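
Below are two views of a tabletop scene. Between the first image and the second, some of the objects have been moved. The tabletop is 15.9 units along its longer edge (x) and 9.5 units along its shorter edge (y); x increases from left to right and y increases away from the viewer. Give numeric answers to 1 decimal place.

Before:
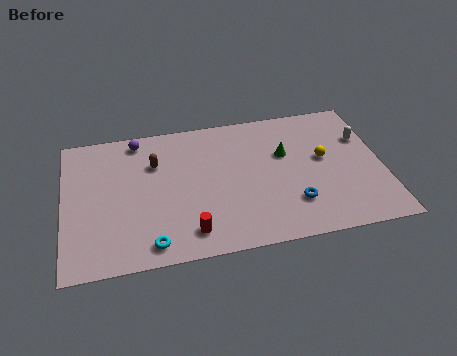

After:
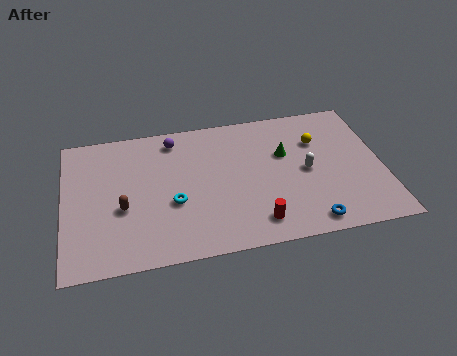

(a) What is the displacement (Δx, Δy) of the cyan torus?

(1.2, 2.5)

The cyan torus started near (4.2, 1.2) and ended near (5.4, 3.7).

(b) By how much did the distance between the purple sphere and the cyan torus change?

-2.8

Before: roughly 7.2 units apart; after: 4.4. That's 2.8 units closer together.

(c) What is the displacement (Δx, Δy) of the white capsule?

(-3.0, -1.8)

From the two frames, the white capsule sits at roughly (15.1, 6.4) before and (12.1, 4.6) after.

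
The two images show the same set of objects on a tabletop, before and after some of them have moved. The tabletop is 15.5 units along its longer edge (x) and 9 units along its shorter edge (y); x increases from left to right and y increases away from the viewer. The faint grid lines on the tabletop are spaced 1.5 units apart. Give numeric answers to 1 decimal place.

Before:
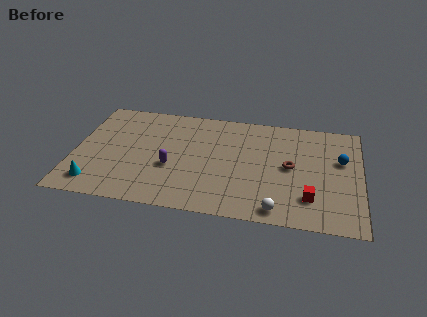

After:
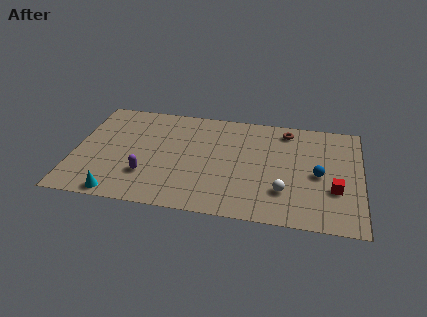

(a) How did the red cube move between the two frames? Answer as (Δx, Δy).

(1.3, 0.9)

The red cube started near (12.8, 2.2) and ended near (14.1, 3.1).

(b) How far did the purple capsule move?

1.6

From (5.3, 3.5) to (4.0, 2.6), the purple capsule covered √(1.3² + 0.9²) ≈ 1.6 units.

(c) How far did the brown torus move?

3.1

From (11.7, 4.6) to (11.4, 7.7), the brown torus covered √(0.3² + 3.1²) ≈ 3.1 units.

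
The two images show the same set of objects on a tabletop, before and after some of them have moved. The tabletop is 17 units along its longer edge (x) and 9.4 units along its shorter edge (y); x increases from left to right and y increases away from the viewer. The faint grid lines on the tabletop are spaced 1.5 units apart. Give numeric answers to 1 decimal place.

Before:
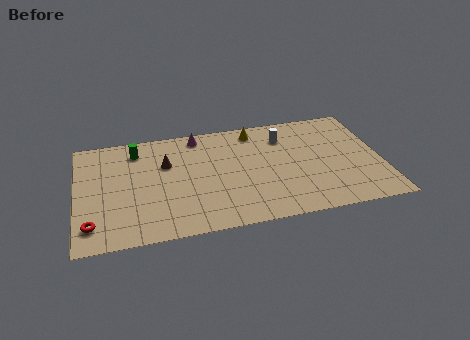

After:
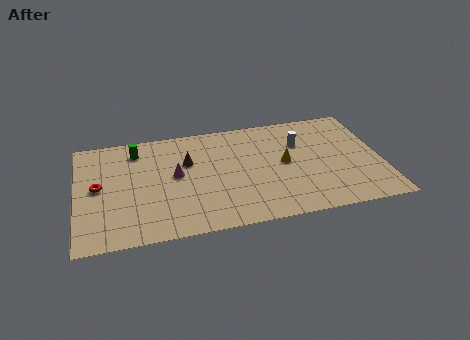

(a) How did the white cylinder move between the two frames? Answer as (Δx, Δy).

(0.9, -0.7)

The white cylinder started near (11.7, 7.2) and ended near (12.6, 6.5).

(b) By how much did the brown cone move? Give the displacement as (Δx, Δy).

(1.2, -0.1)

The brown cone started near (5.0, 6.2) and ended near (6.2, 6.1).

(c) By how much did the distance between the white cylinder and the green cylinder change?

+1.0

They were about 8.3 units apart before and 9.3 after — 1.0 units further apart.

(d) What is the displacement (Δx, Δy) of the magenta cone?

(-1.4, -3.2)

From the two frames, the magenta cone sits at roughly (6.9, 8.3) before and (5.5, 5.1) after.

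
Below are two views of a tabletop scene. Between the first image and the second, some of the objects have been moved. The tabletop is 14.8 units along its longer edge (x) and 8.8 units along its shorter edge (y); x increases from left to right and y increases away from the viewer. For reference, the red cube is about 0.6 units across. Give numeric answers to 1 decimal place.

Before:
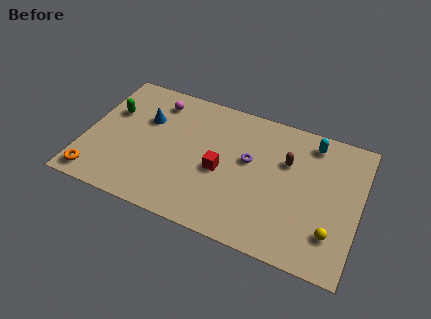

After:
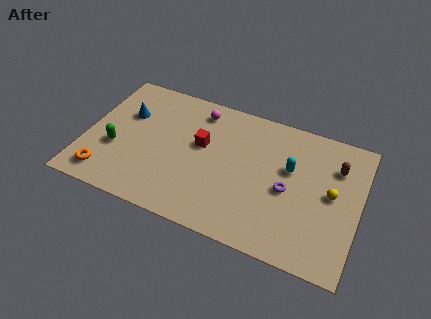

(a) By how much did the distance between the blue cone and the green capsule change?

+0.6

They were about 1.9 units apart before and 2.5 after — 0.6 units further apart.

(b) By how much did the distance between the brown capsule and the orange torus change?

+2.0

The distance was about 11.0 in the first image and 13.0 in the second, so they moved 2.0 units further apart.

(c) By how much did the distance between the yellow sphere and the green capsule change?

-1.1

Before: roughly 12.8 units apart; after: 11.7. That's 1.1 units closer together.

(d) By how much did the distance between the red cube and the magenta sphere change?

-2.9

The distance was about 5.1 in the first image and 2.2 in the second, so they moved 2.9 units closer together.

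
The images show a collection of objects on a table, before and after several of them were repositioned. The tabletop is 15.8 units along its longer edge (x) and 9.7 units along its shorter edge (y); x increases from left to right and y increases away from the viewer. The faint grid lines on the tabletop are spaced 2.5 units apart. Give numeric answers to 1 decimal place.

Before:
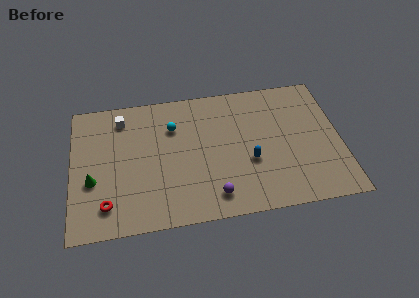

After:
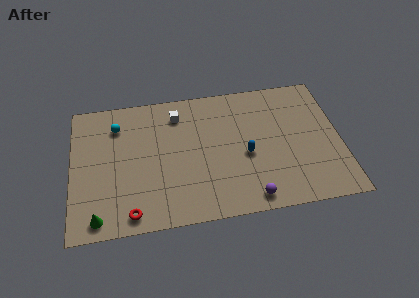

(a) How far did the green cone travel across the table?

2.6

The green cone was near (1.2, 3.7) before and (1.5, 1.1) after, so it travelled √(0.3² + 2.6²) ≈ 2.6 units.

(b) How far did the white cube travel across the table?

3.3

The white cube was near (3.0, 8.0) before and (6.3, 7.8) after, so it travelled √(3.3² + 0.2²) ≈ 3.3 units.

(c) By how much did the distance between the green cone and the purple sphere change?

+1.5

The distance was about 7.3 in the first image and 8.8 in the second, so they moved 1.5 units further apart.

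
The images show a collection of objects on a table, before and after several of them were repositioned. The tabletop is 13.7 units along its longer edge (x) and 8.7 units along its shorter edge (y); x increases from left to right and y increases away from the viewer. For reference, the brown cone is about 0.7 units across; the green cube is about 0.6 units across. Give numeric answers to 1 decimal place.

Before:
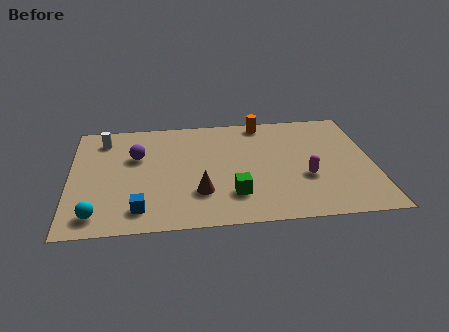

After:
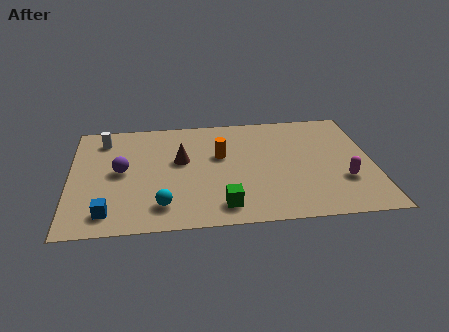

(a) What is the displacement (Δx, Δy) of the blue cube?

(-1.4, -0.1)

The blue cube was at about (3.1, 1.5) and moved to about (1.7, 1.4).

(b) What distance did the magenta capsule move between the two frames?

1.7

The magenta capsule moved from about (10.6, 3.2) to (12.3, 2.8), a distance of √(1.7² + 0.4²) ≈ 1.7.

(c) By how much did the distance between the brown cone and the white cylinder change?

-2.3

The distance was about 6.3 in the first image and 4.0 in the second, so they moved 2.3 units closer together.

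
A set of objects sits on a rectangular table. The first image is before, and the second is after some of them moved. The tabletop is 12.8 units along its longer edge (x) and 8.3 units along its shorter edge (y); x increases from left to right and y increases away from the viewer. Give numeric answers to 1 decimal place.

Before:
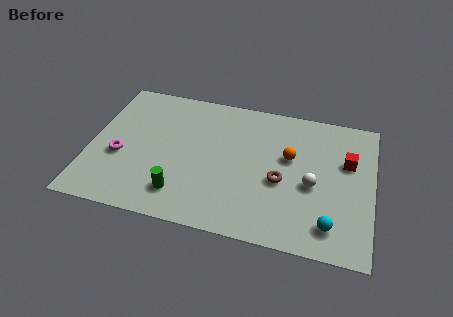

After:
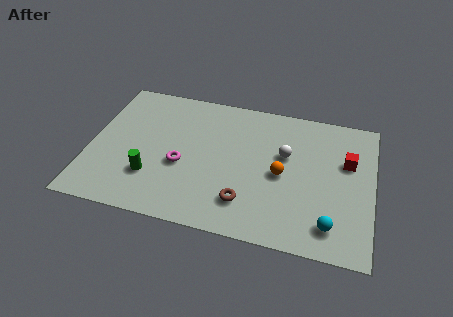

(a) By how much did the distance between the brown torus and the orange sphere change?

+1.0

They were about 1.5 units apart before and 2.5 after — 1.0 units further apart.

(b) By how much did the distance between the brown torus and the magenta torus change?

-3.9

Before: roughly 7.3 units apart; after: 3.4. That's 3.9 units closer together.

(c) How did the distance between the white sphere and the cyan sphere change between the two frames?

+1.9

Before: roughly 2.3 units apart; after: 4.2. That's 1.9 units further apart.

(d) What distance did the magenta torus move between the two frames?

2.8

From (1.4, 3.3) to (4.2, 3.4), the magenta torus covered √(2.8² + 0.1²) ≈ 2.8 units.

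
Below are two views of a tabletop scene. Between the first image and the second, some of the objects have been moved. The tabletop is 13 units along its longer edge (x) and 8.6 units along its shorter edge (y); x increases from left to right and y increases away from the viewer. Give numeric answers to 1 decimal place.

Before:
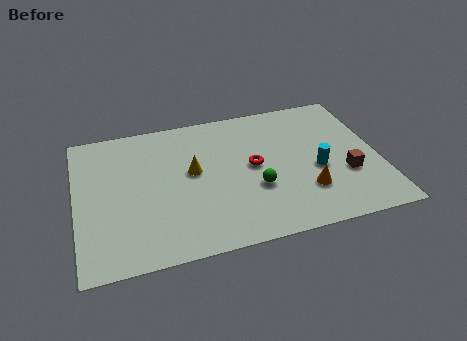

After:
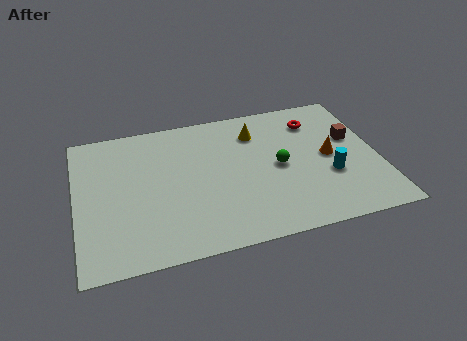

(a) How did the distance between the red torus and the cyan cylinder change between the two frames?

+0.8

The distance was about 2.8 in the first image and 3.6 in the second, so they moved 0.8 units further apart.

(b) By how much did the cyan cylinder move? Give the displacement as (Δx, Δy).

(0.5, -0.5)

The cyan cylinder started near (10.3, 3.6) and ended near (10.8, 3.1).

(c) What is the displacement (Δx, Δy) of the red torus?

(2.9, 2.2)

The red torus was at about (7.6, 4.5) and moved to about (10.5, 6.7).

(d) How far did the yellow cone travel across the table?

3.4

The yellow cone was near (5.0, 4.8) before and (7.9, 6.6) after, so it travelled √(2.9² + 1.8²) ≈ 3.4 units.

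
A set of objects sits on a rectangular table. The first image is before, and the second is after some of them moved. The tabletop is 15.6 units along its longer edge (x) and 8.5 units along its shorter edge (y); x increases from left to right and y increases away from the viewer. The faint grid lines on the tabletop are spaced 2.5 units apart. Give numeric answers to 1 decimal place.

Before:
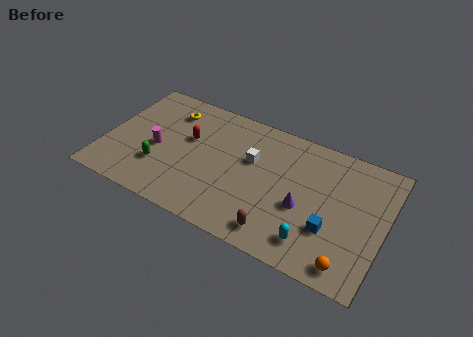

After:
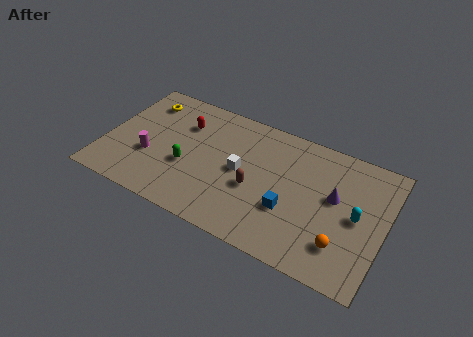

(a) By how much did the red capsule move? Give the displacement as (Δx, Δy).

(-0.4, 0.9)

From the two frames, the red capsule sits at roughly (4.5, 5.2) before and (4.1, 6.1) after.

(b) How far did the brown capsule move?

2.7

The brown capsule moved from about (10.1, 1.3) to (8.5, 3.5), a distance of √(1.6² + 2.2²) ≈ 2.7.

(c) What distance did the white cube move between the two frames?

1.1

From (8.1, 5.3) to (7.6, 4.3), the white cube covered √(0.5² + 1.0²) ≈ 1.1 units.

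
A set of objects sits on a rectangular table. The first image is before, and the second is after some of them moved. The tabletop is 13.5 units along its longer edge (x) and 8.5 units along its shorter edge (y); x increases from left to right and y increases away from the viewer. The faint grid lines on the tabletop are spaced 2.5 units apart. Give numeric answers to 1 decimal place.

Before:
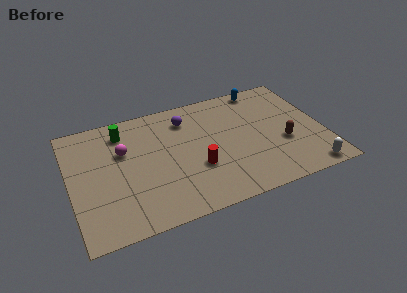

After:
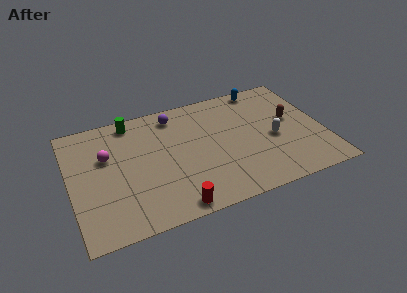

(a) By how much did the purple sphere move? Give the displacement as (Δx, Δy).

(-0.6, 0.5)

From the two frames, the purple sphere sits at roughly (6.4, 6.7) before and (5.8, 7.2) after.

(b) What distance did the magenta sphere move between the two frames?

0.9

The magenta sphere was near (2.9, 5.5) before and (2.0, 5.4) after, so it travelled √(0.9² + 0.1²) ≈ 0.9 units.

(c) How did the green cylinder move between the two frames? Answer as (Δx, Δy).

(0.5, 0.6)

The green cylinder was at about (3.0, 6.9) and moved to about (3.5, 7.5).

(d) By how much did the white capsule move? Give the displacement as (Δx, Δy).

(-1.5, 2.9)

From the two frames, the white capsule sits at roughly (12.3, 0.8) before and (10.8, 3.7) after.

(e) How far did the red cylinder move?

2.7

The red cylinder was near (6.6, 3.0) before and (5.1, 0.8) after, so it travelled √(1.5² + 2.2²) ≈ 2.7 units.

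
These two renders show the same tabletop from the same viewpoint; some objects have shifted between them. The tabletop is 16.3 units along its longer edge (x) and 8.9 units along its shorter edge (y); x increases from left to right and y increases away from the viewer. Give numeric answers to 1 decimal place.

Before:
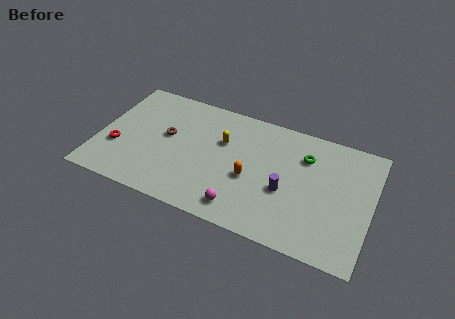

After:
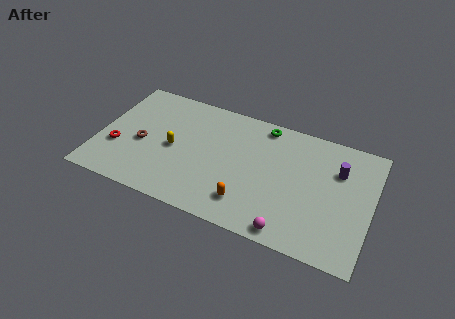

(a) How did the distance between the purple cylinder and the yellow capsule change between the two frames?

+5.3

Before: roughly 4.6 units apart; after: 9.9. That's 5.3 units further apart.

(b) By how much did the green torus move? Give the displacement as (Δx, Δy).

(-2.6, 1.4)

The green torus started near (12.2, 6.5) and ended near (9.6, 7.9).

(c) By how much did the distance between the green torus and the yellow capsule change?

+1.4

The distance was about 4.9 in the first image and 6.3 in the second, so they moved 1.4 units further apart.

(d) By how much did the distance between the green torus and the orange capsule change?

+1.9

They were about 4.1 units apart before and 6.0 after — 1.9 units further apart.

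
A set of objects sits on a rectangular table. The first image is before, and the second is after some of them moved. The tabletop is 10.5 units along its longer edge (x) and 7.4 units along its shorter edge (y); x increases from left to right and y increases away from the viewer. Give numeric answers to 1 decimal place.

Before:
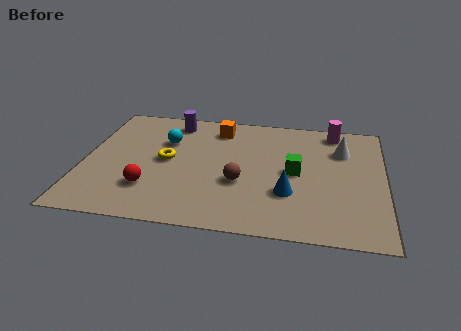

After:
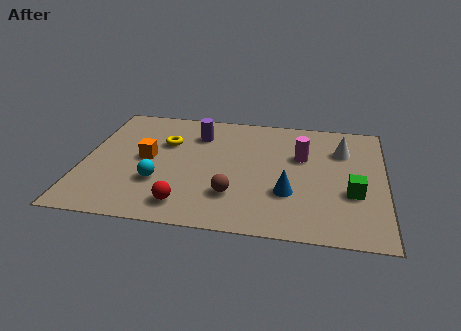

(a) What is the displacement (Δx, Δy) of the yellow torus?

(-0.1, 1.1)

The yellow torus started near (2.9, 3.8) and ended near (2.8, 4.9).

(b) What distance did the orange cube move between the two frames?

3.3

The orange cube was near (4.6, 6.1) before and (2.2, 3.8) after, so it travelled √(2.4² + 2.3²) ≈ 3.3 units.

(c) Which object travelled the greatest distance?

the orange cube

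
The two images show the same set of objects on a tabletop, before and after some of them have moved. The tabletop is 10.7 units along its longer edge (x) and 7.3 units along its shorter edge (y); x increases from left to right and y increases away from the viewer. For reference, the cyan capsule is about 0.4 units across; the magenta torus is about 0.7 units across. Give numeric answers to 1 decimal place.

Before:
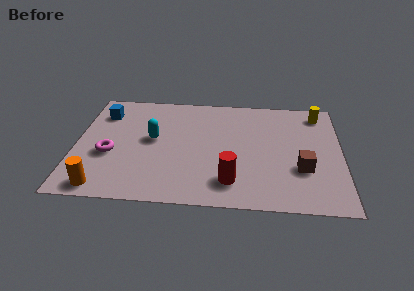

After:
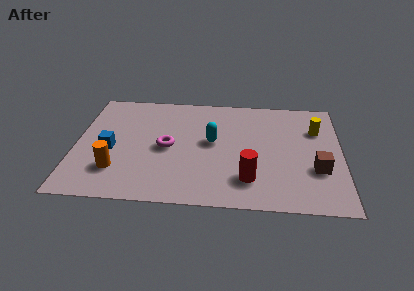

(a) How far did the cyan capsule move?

2.4

The cyan capsule was near (3.1, 4.0) before and (5.5, 4.0) after, so it travelled √(2.4² + 0.0²) ≈ 2.4 units.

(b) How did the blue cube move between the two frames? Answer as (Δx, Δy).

(0.4, -2.4)

The blue cube started near (1.0, 5.6) and ended near (1.4, 3.2).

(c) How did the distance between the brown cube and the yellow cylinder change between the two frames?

-1.2

They were about 3.8 units apart before and 2.6 after — 1.2 units closer together.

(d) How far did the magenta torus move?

2.4

The magenta torus moved from about (1.4, 2.9) to (3.7, 3.5), a distance of √(2.3² + 0.6²) ≈ 2.4.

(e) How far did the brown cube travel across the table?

0.6

From (9.1, 2.5) to (9.7, 2.5), the brown cube covered √(0.6² + 0.0²) ≈ 0.6 units.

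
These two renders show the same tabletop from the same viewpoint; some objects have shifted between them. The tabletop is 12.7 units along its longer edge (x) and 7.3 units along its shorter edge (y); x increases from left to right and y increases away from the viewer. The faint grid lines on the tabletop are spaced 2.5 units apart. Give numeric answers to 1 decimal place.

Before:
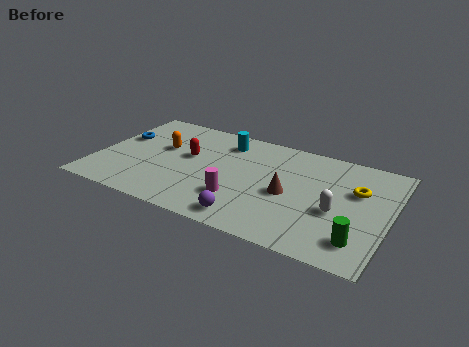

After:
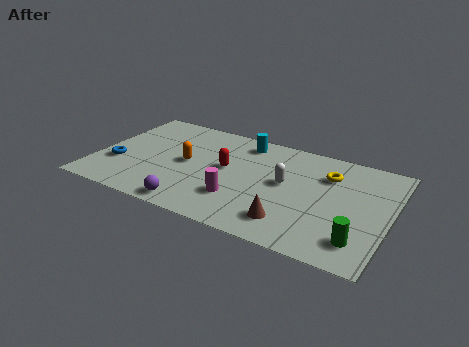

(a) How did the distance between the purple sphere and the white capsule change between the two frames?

+0.8

The distance was about 4.0 in the first image and 4.8 in the second, so they moved 0.8 units further apart.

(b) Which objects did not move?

the green cylinder and the magenta cylinder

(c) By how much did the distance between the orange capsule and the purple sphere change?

-2.5

They were about 5.5 units apart before and 3.0 after — 2.5 units closer together.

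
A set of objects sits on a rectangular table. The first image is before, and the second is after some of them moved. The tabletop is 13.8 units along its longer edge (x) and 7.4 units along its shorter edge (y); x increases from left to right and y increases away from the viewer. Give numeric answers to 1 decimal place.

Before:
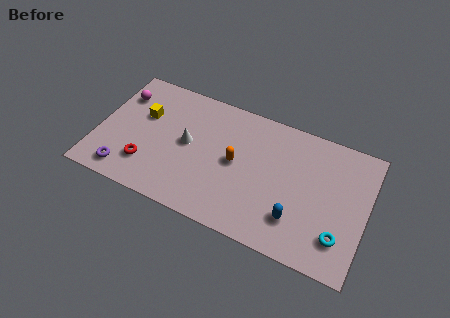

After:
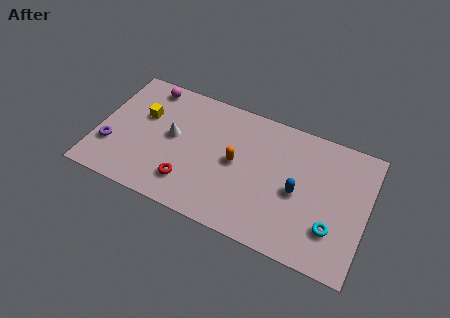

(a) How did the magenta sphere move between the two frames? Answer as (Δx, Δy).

(1.3, 1.0)

The magenta sphere started near (0.9, 5.5) and ended near (2.2, 6.5).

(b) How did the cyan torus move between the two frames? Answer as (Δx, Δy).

(-0.4, 0.3)

The cyan torus was at about (12.6, 1.8) and moved to about (12.2, 2.1).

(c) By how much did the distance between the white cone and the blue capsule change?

+0.4

Before: roughly 6.1 units apart; after: 6.5. That's 0.4 units further apart.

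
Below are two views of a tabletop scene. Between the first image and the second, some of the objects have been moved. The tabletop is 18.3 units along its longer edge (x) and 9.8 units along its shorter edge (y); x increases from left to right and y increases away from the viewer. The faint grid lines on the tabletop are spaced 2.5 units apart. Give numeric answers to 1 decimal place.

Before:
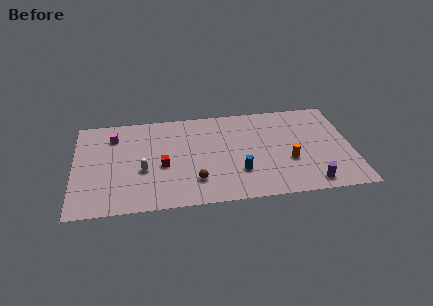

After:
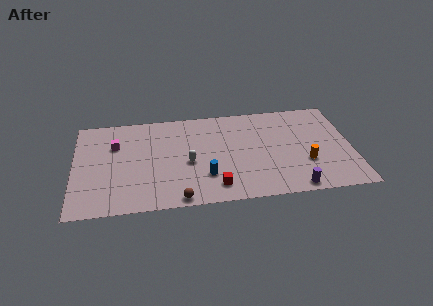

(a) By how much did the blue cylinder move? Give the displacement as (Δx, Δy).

(-2.2, -0.1)

The blue cylinder started near (10.8, 2.9) and ended near (8.6, 2.8).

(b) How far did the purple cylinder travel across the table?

1.1

The purple cylinder was near (15.4, 1.2) before and (14.3, 0.9) after, so it travelled √(1.1² + 0.3²) ≈ 1.1 units.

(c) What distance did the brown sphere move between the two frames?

1.9

From (7.9, 2.4) to (6.8, 0.8), the brown sphere covered √(1.1² + 1.6²) ≈ 1.9 units.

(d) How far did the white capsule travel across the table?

3.0

From (4.5, 3.9) to (7.5, 4.3), the white capsule covered √(3.0² + 0.4²) ≈ 3.0 units.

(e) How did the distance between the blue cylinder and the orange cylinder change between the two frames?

+3.2

They were about 3.4 units apart before and 6.6 after — 3.2 units further apart.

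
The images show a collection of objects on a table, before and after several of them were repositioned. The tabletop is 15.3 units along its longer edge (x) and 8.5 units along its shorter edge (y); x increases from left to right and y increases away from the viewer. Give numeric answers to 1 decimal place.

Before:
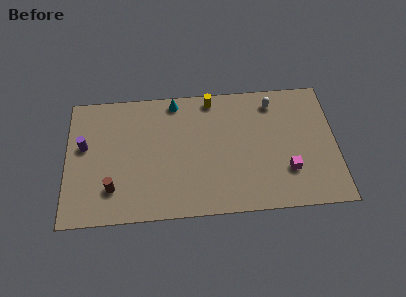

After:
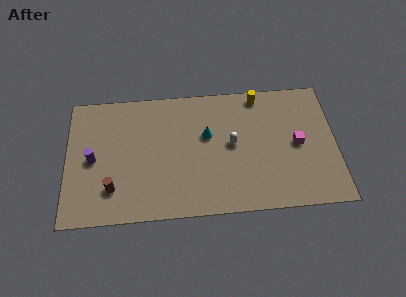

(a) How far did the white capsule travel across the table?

3.5

From (11.8, 7.1) to (9.4, 4.5), the white capsule covered √(2.4² + 2.6²) ≈ 3.5 units.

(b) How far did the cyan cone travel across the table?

3.0

The cyan cone moved from about (6.2, 7.6) to (8.0, 5.2), a distance of √(1.8² + 2.4²) ≈ 3.0.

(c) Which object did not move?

the brown cylinder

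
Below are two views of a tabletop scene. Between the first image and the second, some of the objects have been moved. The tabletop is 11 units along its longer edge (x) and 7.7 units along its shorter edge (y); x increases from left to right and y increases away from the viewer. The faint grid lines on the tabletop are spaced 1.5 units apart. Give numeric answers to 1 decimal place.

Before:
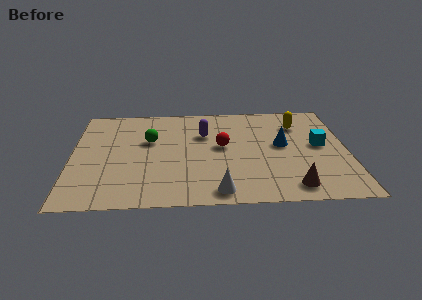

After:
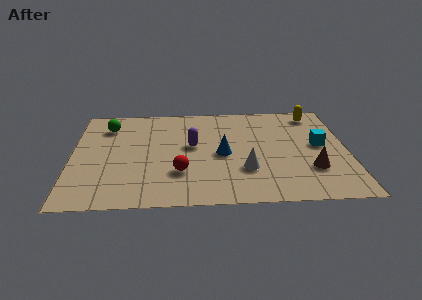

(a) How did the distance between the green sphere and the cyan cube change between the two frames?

+1.9

Before: roughly 6.8 units apart; after: 8.7. That's 1.9 units further apart.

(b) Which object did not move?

the cyan cube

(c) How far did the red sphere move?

2.5

From (6.0, 4.2) to (4.3, 2.3), the red sphere covered √(1.7² + 1.9²) ≈ 2.5 units.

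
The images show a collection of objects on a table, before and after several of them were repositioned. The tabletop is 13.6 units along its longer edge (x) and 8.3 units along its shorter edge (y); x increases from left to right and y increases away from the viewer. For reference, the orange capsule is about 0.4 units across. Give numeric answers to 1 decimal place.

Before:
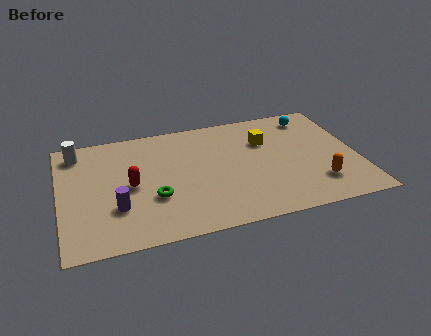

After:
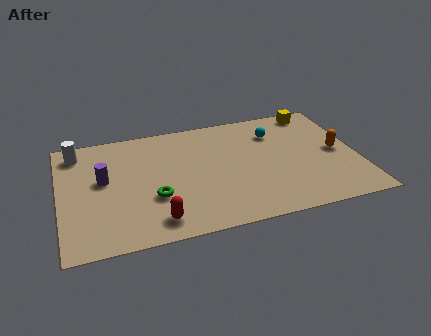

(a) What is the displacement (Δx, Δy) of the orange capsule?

(1.1, 2.1)

The orange capsule was at about (11.6, 2.0) and moved to about (12.7, 4.1).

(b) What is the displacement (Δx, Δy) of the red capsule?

(1.0, -2.7)

The red capsule started near (3.2, 4.0) and ended near (4.2, 1.3).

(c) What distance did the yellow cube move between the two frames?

3.0

The yellow cube was near (9.5, 5.7) before and (12.0, 7.4) after, so it travelled √(2.5² + 1.7²) ≈ 3.0 units.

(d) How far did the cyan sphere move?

2.0

The cyan sphere was near (11.8, 7.0) before and (10.0, 6.2) after, so it travelled √(1.8² + 0.8²) ≈ 2.0 units.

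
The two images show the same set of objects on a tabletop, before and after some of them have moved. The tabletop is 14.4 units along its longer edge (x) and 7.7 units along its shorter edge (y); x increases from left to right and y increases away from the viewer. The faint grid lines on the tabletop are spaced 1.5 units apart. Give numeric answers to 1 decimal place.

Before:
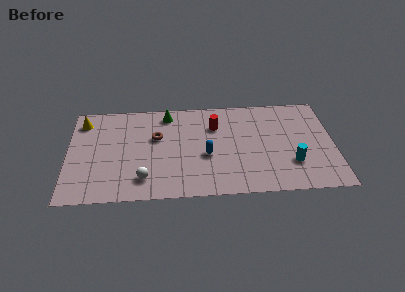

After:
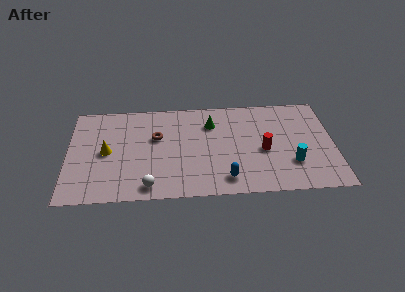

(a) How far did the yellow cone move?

2.8

The yellow cone was near (0.8, 6.3) before and (2.1, 3.8) after, so it travelled √(1.3² + 2.5²) ≈ 2.8 units.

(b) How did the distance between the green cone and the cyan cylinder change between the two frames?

-2.5

The distance was about 8.0 in the first image and 5.5 in the second, so they moved 2.5 units closer together.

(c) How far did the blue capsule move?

2.1

The blue capsule was near (7.5, 3.2) before and (8.5, 1.3) after, so it travelled √(1.0² + 1.9²) ≈ 2.1 units.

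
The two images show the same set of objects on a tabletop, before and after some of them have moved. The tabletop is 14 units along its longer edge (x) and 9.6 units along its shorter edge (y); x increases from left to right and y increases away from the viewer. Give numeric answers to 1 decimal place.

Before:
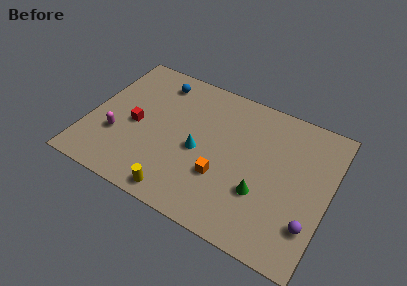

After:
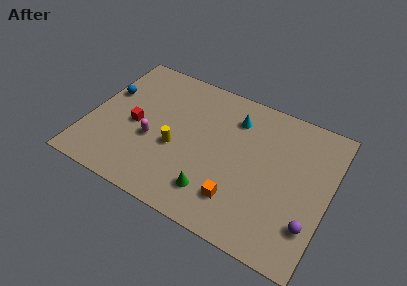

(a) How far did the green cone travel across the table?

2.9

The green cone moved from about (10.3, 3.2) to (7.7, 2.0), a distance of √(2.6² + 1.2²) ≈ 2.9.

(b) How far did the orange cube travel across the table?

1.5

The orange cube moved from about (8.0, 3.2) to (9.1, 2.2), a distance of √(1.1² + 1.0²) ≈ 1.5.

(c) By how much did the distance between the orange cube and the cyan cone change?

+3.4

Before: roughly 1.9 units apart; after: 5.3. That's 3.4 units further apart.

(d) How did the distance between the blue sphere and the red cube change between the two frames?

-1.2

They were about 3.7 units apart before and 2.5 after — 1.2 units closer together.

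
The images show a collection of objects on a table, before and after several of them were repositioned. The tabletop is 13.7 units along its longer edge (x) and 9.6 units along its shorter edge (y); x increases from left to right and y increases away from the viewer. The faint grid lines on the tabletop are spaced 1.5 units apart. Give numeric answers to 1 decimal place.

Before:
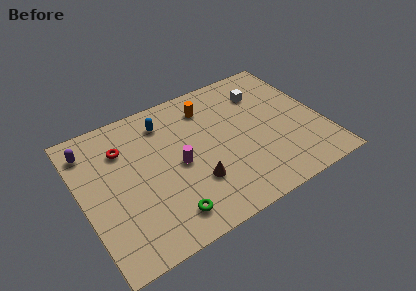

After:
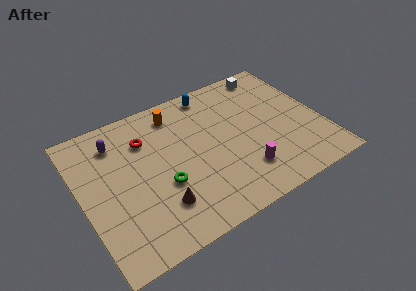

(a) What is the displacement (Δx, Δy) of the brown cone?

(-2.1, -0.5)

From the two frames, the brown cone sits at roughly (6.1, 2.9) before and (4.0, 2.4) after.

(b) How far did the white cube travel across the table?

1.5

The white cube was near (10.8, 7.2) before and (11.5, 8.5) after, so it travelled √(0.7² + 1.3²) ≈ 1.5 units.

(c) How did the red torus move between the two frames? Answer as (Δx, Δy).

(1.3, 0.0)

The red torus was at about (2.6, 7.0) and moved to about (3.9, 7.0).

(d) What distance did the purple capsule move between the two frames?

1.5

From (0.8, 7.8) to (2.3, 7.6), the purple capsule covered √(1.5² + 0.2²) ≈ 1.5 units.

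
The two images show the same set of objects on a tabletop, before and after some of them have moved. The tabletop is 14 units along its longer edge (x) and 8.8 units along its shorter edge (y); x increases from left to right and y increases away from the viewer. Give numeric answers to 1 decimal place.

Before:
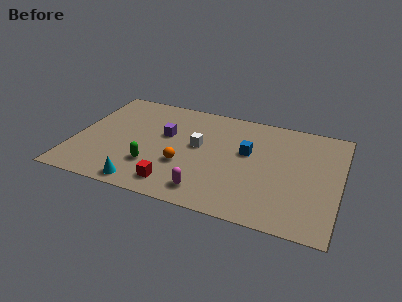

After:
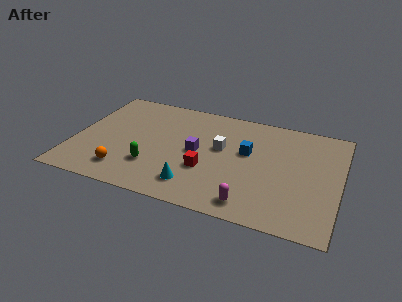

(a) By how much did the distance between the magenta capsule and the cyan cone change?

-0.3

The distance was about 3.3 in the first image and 3.0 in the second, so they moved 0.3 units closer together.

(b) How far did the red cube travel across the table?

2.3

The red cube was near (5.6, 1.4) before and (7.1, 3.1) after, so it travelled √(1.5² + 1.7²) ≈ 2.3 units.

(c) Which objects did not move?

the green capsule and the blue cube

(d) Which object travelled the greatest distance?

the orange sphere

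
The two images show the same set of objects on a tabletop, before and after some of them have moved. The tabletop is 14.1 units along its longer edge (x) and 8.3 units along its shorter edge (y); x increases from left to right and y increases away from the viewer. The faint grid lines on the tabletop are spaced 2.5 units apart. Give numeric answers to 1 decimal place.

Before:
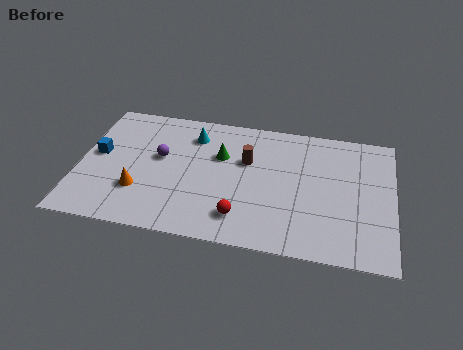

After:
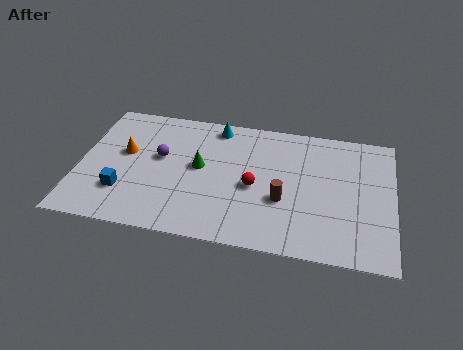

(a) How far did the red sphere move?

2.1

The red sphere was near (7.4, 1.7) before and (7.9, 3.7) after, so it travelled √(0.5² + 2.0²) ≈ 2.1 units.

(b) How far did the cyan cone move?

1.3

The cyan cone was near (5.0, 6.5) before and (6.0, 7.3) after, so it travelled √(1.0² + 0.8²) ≈ 1.3 units.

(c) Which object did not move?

the purple sphere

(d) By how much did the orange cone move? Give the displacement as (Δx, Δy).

(-0.8, 2.3)

The orange cone was at about (2.8, 2.5) and moved to about (2.0, 4.8).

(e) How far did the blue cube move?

2.6

From (0.8, 4.5) to (2.1, 2.3), the blue cube covered √(1.3² + 2.2²) ≈ 2.6 units.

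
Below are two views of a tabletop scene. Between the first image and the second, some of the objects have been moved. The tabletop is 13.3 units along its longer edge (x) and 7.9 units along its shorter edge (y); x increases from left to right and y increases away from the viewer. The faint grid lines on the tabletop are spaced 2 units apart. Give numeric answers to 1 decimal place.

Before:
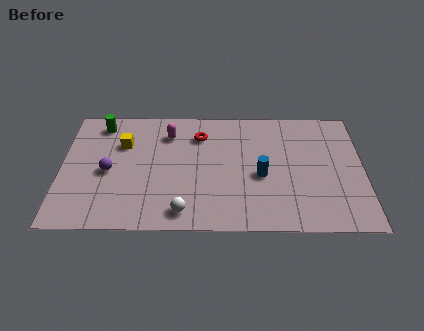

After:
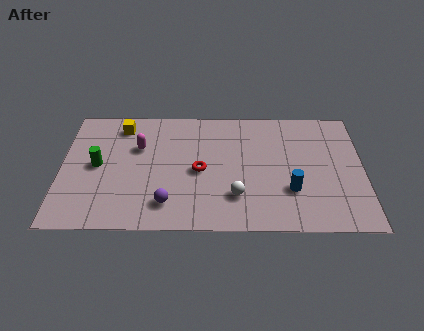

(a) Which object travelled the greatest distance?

the purple sphere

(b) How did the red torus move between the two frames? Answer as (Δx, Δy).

(0.0, -2.3)

The red torus was at about (6.1, 6.0) and moved to about (6.1, 3.7).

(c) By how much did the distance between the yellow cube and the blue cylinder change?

+2.1

Before: roughly 6.4 units apart; after: 8.5. That's 2.1 units further apart.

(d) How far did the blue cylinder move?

1.6

The blue cylinder moved from about (8.8, 3.4) to (10.1, 2.5), a distance of √(1.3² + 0.9²) ≈ 1.6.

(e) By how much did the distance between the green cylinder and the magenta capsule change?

-0.9

The distance was about 3.1 in the first image and 2.2 in the second, so they moved 0.9 units closer together.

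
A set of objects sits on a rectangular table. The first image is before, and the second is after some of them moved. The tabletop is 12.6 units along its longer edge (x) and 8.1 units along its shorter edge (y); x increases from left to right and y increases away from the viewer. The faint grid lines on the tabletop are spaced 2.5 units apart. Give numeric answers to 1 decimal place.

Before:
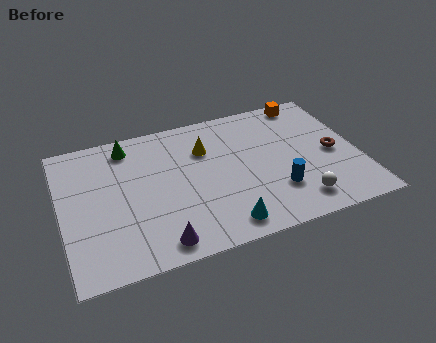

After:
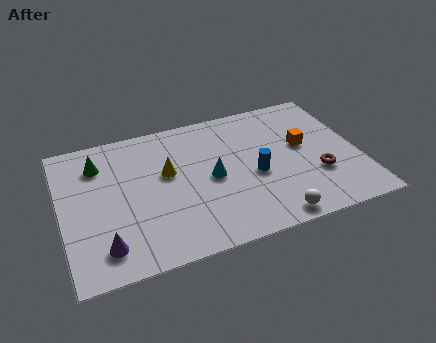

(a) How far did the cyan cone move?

2.8

The cyan cone moved from about (6.5, 1.1) to (6.3, 3.9), a distance of √(0.2² + 2.8²) ≈ 2.8.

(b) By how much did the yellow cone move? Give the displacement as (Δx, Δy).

(-1.7, -0.9)

The yellow cone was at about (6.2, 5.7) and moved to about (4.5, 4.8).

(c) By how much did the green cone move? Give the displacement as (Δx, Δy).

(-1.3, -0.7)

From the two frames, the green cone sits at roughly (3.0, 6.9) before and (1.7, 6.2) after.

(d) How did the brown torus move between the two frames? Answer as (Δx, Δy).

(-0.8, -1.1)

The brown torus started near (11.5, 3.8) and ended near (10.7, 2.7).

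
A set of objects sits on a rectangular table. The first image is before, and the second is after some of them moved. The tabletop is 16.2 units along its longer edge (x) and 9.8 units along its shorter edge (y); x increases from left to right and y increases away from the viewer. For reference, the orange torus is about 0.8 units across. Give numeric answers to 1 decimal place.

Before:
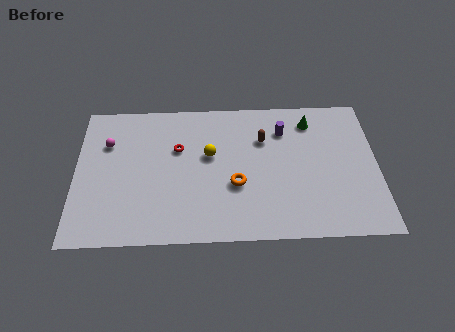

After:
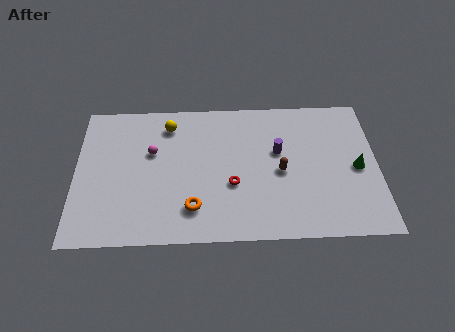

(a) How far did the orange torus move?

2.7

From (8.6, 3.7) to (6.3, 2.2), the orange torus covered √(2.3² + 1.5²) ≈ 2.7 units.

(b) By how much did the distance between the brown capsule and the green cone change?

+1.2

They were about 2.9 units apart before and 4.1 after — 1.2 units further apart.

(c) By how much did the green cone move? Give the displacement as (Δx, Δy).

(2.4, -3.4)

From the two frames, the green cone sits at roughly (12.7, 8.0) before and (15.1, 4.6) after.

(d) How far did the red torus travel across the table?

3.9

The red torus was near (5.5, 6.3) before and (8.4, 3.7) after, so it travelled √(2.9² + 2.6²) ≈ 3.9 units.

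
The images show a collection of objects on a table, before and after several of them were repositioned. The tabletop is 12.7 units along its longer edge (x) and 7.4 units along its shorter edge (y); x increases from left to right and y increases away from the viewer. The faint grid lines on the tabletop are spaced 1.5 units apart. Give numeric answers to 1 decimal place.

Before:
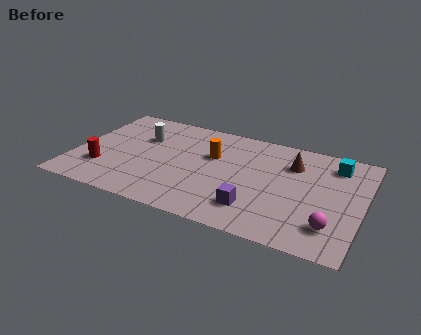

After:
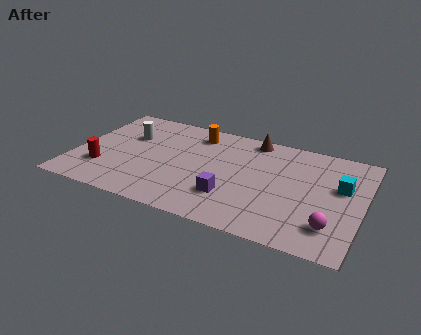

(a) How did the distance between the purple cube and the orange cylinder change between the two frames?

+0.8

The distance was about 3.7 in the first image and 4.5 in the second, so they moved 0.8 units further apart.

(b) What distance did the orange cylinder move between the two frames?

1.7

The orange cylinder was near (6.0, 4.7) before and (5.1, 6.1) after, so it travelled √(0.9² + 1.4²) ≈ 1.7 units.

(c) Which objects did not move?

the red cylinder and the magenta sphere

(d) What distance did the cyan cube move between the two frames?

1.6

The cyan cube was near (11.3, 6.0) before and (11.7, 4.5) after, so it travelled √(0.4² + 1.5²) ≈ 1.6 units.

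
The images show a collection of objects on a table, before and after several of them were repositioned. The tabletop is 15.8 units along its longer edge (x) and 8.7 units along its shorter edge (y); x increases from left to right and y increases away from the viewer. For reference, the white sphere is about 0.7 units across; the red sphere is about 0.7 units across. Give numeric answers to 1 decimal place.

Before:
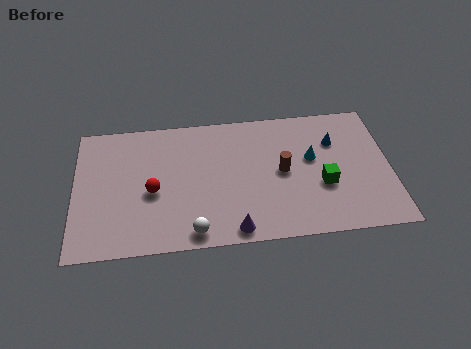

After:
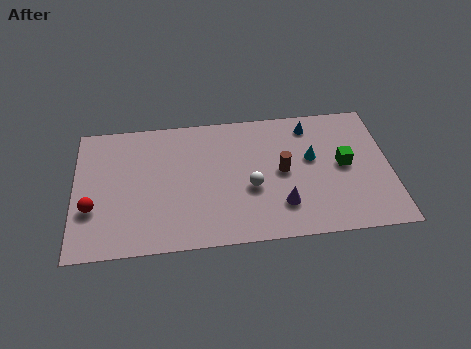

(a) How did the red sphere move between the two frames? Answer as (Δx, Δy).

(-3.0, -0.8)

The red sphere started near (3.9, 3.8) and ended near (0.9, 3.0).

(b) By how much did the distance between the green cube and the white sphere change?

-2.1

Before: roughly 6.9 units apart; after: 4.8. That's 2.1 units closer together.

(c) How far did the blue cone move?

1.7

From (13.1, 6.1) to (11.9, 7.3), the blue cone covered √(1.2² + 1.2²) ≈ 1.7 units.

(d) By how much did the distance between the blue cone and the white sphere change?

-3.9

They were about 8.8 units apart before and 4.9 after — 3.9 units closer together.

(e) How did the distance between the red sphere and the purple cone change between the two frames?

+4.5

The distance was about 4.9 in the first image and 9.4 in the second, so they moved 4.5 units further apart.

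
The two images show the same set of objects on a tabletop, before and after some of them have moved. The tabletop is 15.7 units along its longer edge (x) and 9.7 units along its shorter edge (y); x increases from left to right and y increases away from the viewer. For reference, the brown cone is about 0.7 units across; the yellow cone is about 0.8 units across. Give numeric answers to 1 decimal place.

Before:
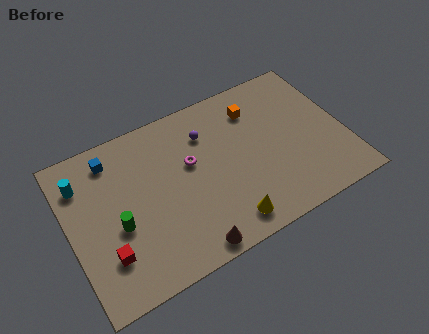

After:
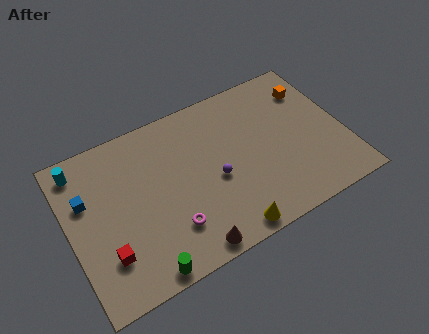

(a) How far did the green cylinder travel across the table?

3.4

From (2.6, 4.0) to (3.6, 0.8), the green cylinder covered √(1.0² + 3.2²) ≈ 3.4 units.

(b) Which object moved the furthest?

the magenta torus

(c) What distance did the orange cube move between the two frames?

3.3

The orange cube moved from about (11.0, 7.5) to (14.3, 7.4), a distance of √(3.3² + 0.1²) ≈ 3.3.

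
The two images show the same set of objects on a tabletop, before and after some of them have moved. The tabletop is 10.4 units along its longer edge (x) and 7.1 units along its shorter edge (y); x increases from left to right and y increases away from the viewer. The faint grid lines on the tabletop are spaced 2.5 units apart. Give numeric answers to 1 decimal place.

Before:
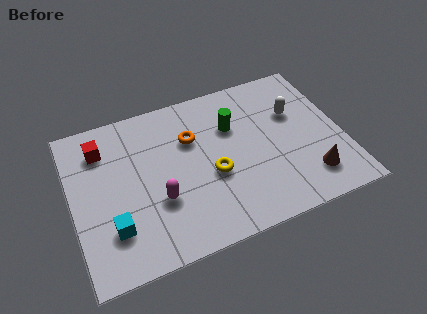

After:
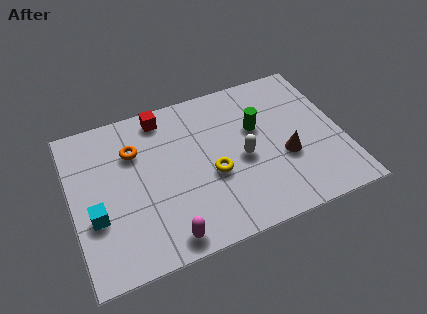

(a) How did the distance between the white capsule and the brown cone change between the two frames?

-1.4

Before: roughly 3.1 units apart; after: 1.7. That's 1.4 units closer together.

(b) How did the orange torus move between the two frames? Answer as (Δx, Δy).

(-2.2, 0.2)

The orange torus was at about (4.7, 4.8) and moved to about (2.5, 5.0).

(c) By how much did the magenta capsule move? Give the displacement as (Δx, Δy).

(0.1, -1.7)

From the two frames, the magenta capsule sits at roughly (3.2, 2.5) before and (3.3, 0.8) after.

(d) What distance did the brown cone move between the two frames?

1.4

The brown cone was near (8.9, 1.5) before and (8.1, 2.7) after, so it travelled √(0.8² + 1.2²) ≈ 1.4 units.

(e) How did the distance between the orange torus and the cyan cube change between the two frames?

-1.5

Before: roughly 4.4 units apart; after: 2.9. That's 1.5 units closer together.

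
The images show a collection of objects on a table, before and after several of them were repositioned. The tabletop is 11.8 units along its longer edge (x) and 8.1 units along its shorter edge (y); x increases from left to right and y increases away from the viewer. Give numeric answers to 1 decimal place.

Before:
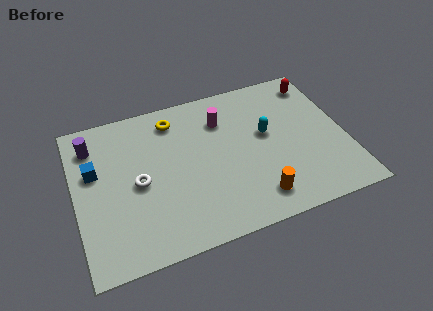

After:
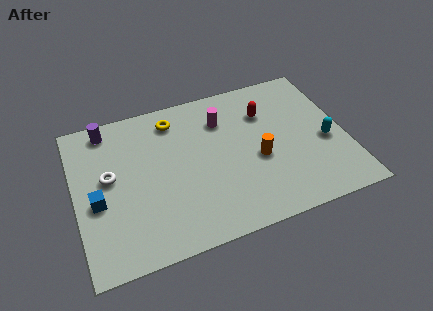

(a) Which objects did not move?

the magenta cylinder and the yellow torus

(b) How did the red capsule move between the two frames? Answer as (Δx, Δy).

(-2.4, -1.0)

From the two frames, the red capsule sits at roughly (10.9, 6.8) before and (8.5, 5.8) after.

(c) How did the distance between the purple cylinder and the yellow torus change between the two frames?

-0.7

They were about 3.6 units apart before and 2.9 after — 0.7 units closer together.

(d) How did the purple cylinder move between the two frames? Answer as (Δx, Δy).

(0.7, 0.7)

From the two frames, the purple cylinder sits at roughly (0.9, 6.4) before and (1.6, 7.1) after.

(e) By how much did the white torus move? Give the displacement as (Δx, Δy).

(-1.2, 0.7)

The white torus was at about (2.7, 3.8) and moved to about (1.5, 4.5).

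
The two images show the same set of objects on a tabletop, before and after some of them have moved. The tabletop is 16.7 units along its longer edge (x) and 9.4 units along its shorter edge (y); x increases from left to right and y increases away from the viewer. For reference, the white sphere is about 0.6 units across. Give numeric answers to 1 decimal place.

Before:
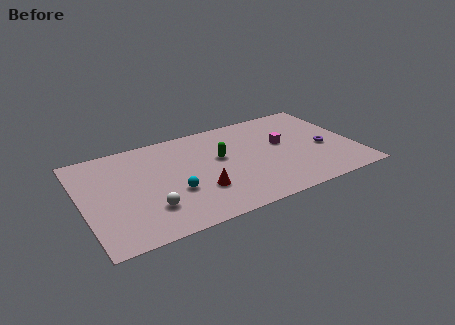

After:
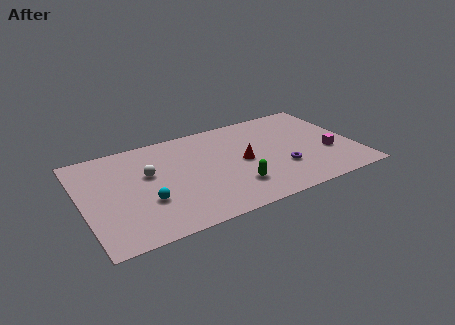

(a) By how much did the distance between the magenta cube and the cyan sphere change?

+4.0

They were about 7.3 units apart before and 11.3 after — 4.0 units further apart.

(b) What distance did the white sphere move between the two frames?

3.2

The white sphere moved from about (3.8, 2.5) to (4.1, 5.7), a distance of √(0.3² + 3.2²) ≈ 3.2.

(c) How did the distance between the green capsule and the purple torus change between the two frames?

-3.4

The distance was about 6.5 in the first image and 3.1 in the second, so they moved 3.4 units closer together.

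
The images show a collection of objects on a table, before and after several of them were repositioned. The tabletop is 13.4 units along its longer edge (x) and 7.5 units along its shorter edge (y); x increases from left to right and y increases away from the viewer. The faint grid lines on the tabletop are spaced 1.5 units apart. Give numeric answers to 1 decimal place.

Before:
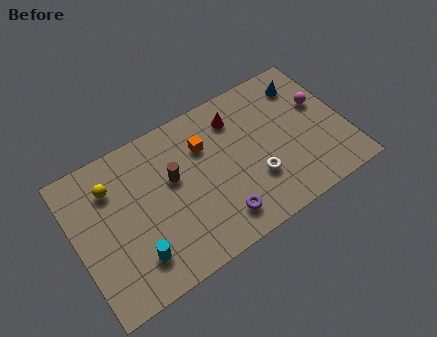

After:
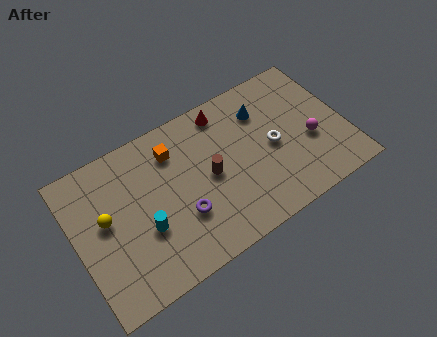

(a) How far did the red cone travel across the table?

0.8

The red cone moved from about (8.3, 5.9) to (7.8, 6.5), a distance of √(0.5² + 0.6²) ≈ 0.8.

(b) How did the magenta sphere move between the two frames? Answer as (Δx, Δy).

(-0.8, -1.6)

The magenta sphere was at about (12.4, 4.6) and moved to about (11.6, 3.0).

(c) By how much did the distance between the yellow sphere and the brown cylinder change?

+2.0

Before: roughly 3.1 units apart; after: 5.1. That's 2.0 units further apart.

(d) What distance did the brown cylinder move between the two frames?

1.9

From (4.9, 4.5) to (6.6, 3.7), the brown cylinder covered √(1.7² + 0.8²) ≈ 1.9 units.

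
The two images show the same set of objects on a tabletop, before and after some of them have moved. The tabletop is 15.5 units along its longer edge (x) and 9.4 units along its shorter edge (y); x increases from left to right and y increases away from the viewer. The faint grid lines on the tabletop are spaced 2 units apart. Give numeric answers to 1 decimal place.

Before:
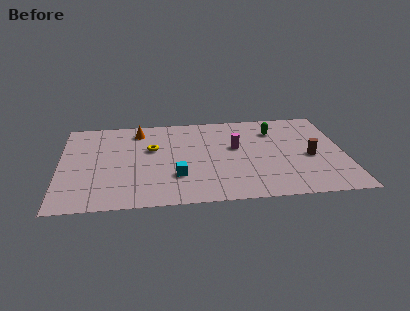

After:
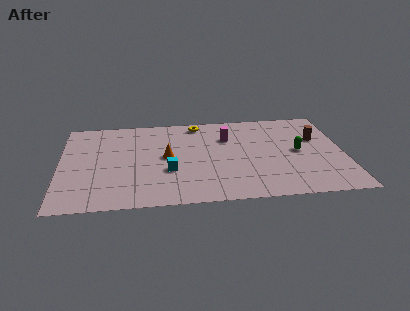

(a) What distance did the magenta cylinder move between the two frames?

1.2

The magenta cylinder was near (9.6, 5.5) before and (9.2, 6.6) after, so it travelled √(0.4² + 1.1²) ≈ 1.2 units.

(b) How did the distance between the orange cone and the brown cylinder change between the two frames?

-1.6

Before: roughly 10.0 units apart; after: 8.4. That's 1.6 units closer together.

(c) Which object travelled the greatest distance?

the yellow torus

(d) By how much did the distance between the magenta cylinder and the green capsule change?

+1.5

Before: roughly 2.7 units apart; after: 4.2. That's 1.5 units further apart.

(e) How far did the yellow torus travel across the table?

3.6

From (5.0, 5.8) to (7.6, 8.3), the yellow torus covered √(2.6² + 2.5²) ≈ 3.6 units.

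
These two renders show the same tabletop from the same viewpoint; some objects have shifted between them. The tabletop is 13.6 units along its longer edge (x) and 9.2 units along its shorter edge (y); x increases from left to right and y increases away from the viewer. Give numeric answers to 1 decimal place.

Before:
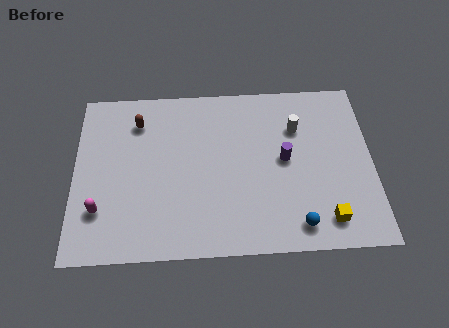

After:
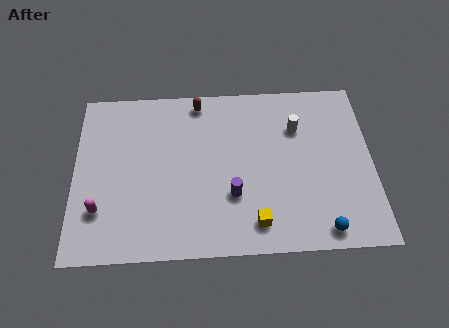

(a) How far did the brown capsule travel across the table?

3.0

From (2.9, 7.2) to (5.7, 8.2), the brown capsule covered √(2.8² + 1.0²) ≈ 3.0 units.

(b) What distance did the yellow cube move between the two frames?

3.2

The yellow cube was near (11.4, 1.5) before and (8.2, 1.5) after, so it travelled √(3.2² + 0.0²) ≈ 3.2 units.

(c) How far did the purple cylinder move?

3.0

The purple cylinder was near (9.6, 4.8) before and (7.2, 3.0) after, so it travelled √(2.4² + 1.8²) ≈ 3.0 units.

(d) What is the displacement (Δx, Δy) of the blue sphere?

(1.1, -0.3)

The blue sphere was at about (10.1, 1.3) and moved to about (11.2, 1.0).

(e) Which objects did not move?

the magenta capsule and the white cylinder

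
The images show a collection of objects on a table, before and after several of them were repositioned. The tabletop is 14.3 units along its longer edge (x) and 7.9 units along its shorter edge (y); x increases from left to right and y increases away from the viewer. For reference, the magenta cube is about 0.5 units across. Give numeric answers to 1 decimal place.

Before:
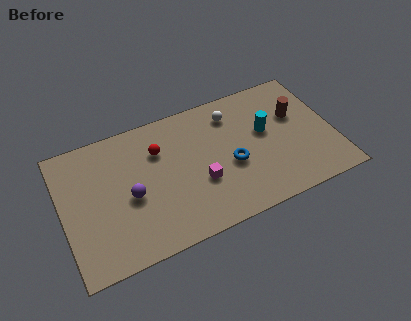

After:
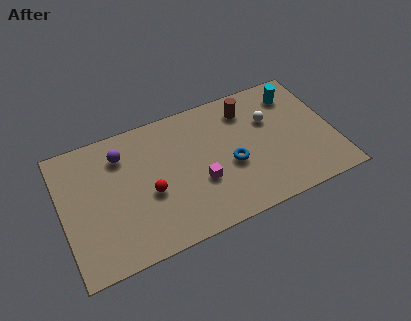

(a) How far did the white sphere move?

2.2

The white sphere moved from about (9.2, 6.3) to (11.1, 5.2), a distance of √(1.9² + 1.1²) ≈ 2.2.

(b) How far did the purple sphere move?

2.6

The purple sphere was near (3.5, 3.5) before and (3.3, 6.1) after, so it travelled √(0.2² + 2.6²) ≈ 2.6 units.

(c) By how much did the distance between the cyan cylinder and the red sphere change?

+2.9

The distance was about 5.7 in the first image and 8.6 in the second, so they moved 2.9 units further apart.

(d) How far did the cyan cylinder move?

2.5

The cyan cylinder moved from about (10.8, 4.6) to (12.6, 6.3), a distance of √(1.8² + 1.7²) ≈ 2.5.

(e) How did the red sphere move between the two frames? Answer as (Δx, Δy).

(-0.7, -2.3)

The red sphere was at about (5.2, 5.6) and moved to about (4.5, 3.3).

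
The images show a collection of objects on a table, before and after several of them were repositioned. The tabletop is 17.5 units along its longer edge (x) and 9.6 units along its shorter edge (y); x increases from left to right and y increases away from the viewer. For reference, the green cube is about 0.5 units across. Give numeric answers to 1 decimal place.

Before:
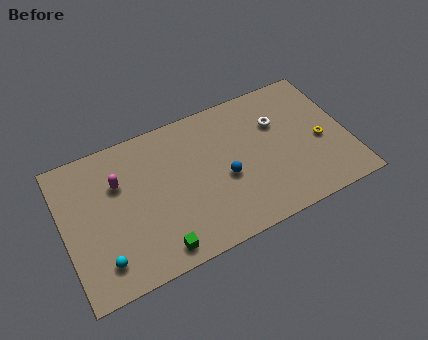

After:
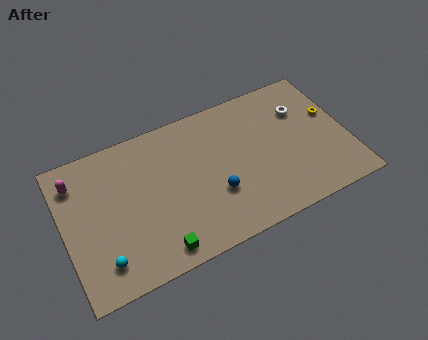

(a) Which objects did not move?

the green cube and the cyan sphere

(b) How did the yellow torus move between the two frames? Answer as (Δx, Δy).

(0.9, 1.6)

The yellow torus started near (15.8, 4.2) and ended near (16.7, 5.8).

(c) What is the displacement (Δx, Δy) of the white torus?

(1.6, 0.3)

The white torus started near (13.4, 6.5) and ended near (15.0, 6.8).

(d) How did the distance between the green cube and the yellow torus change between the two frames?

+1.4

The distance was about 10.9 in the first image and 12.3 in the second, so they moved 1.4 units further apart.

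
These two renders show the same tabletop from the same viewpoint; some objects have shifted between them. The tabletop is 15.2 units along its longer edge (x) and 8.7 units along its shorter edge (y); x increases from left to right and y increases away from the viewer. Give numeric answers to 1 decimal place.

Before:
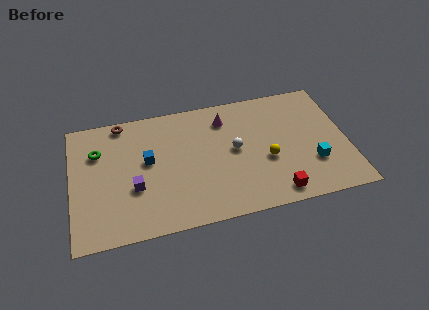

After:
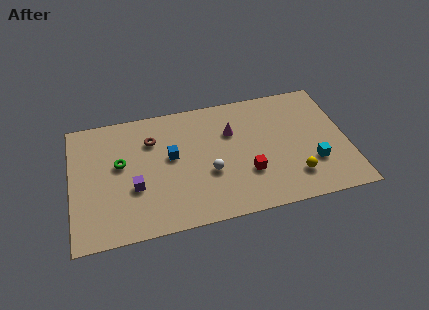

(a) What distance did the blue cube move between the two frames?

1.3

The blue cube was near (4.2, 4.9) before and (5.5, 4.9) after, so it travelled √(1.3² + 0.0²) ≈ 1.3 units.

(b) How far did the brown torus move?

2.3

The brown torus was near (2.9, 7.9) before and (4.5, 6.3) after, so it travelled √(1.6² + 1.6²) ≈ 2.3 units.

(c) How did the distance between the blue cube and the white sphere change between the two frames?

-2.2

They were about 4.8 units apart before and 2.6 after — 2.2 units closer together.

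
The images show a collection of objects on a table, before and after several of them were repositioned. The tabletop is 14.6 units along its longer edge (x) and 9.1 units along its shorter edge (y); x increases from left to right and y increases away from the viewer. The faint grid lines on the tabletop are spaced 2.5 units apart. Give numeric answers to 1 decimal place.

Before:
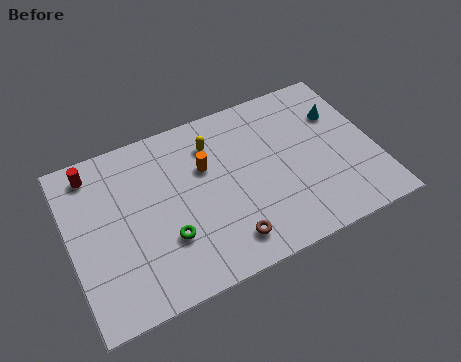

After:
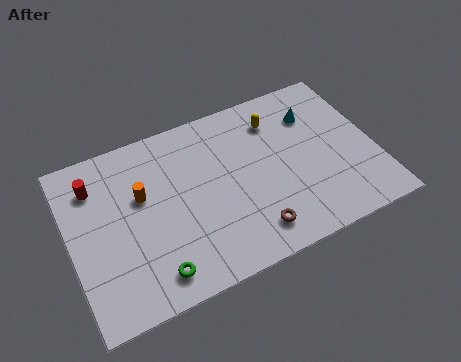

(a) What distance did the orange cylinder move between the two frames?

3.1

From (6.6, 5.9) to (3.5, 5.6), the orange cylinder covered √(3.1² + 0.3²) ≈ 3.1 units.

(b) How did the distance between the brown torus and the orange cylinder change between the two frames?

+1.9

Before: roughly 4.3 units apart; after: 6.2. That's 1.9 units further apart.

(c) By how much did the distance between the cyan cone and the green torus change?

+0.5

The distance was about 9.4 in the first image and 9.9 in the second, so they moved 0.5 units further apart.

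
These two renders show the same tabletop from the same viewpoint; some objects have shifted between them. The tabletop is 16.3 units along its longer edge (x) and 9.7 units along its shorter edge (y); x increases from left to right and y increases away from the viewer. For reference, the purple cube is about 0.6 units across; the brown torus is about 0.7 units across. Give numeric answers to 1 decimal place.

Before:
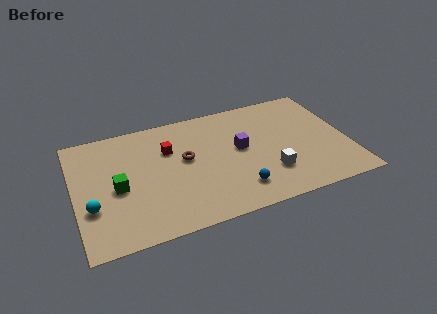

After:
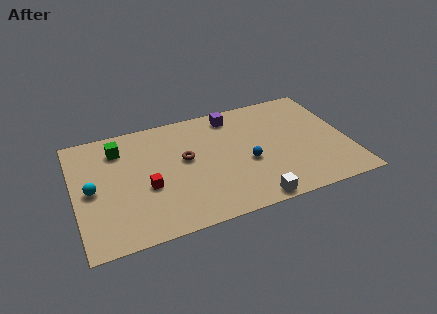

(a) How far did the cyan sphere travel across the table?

1.4

From (0.9, 3.3) to (1.0, 4.7), the cyan sphere covered √(0.1² + 1.4²) ≈ 1.4 units.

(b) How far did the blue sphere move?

2.2

The blue sphere was near (9.4, 2.0) before and (10.2, 4.0) after, so it travelled √(0.8² + 2.0²) ≈ 2.2 units.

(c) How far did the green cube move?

3.2

The green cube moved from about (2.5, 4.4) to (2.8, 7.6), a distance of √(0.3² + 3.2²) ≈ 3.2.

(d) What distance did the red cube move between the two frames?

3.1

The red cube moved from about (5.7, 6.6) to (4.2, 3.9), a distance of √(1.5² + 2.7²) ≈ 3.1.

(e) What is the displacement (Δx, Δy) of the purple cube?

(-0.2, 3.0)

The purple cube was at about (9.9, 5.3) and moved to about (9.7, 8.3).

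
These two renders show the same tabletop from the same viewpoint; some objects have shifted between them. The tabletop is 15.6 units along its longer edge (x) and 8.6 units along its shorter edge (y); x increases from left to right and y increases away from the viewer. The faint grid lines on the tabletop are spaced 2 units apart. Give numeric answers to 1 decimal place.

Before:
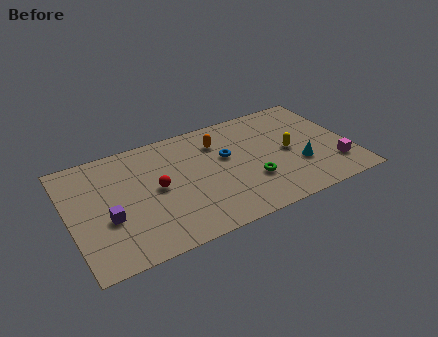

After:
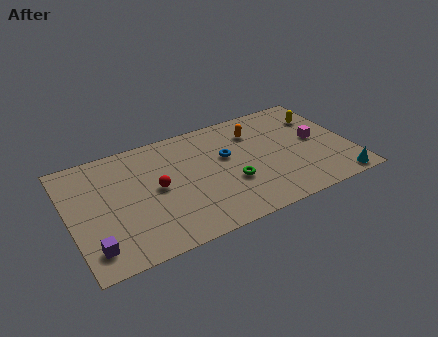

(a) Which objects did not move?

the blue torus and the red sphere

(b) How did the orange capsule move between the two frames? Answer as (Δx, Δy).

(2.1, 0.0)

The orange capsule started near (8.5, 6.5) and ended near (10.6, 6.5).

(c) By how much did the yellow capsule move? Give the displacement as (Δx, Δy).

(2.1, 2.1)

The yellow capsule started near (12.2, 4.2) and ended near (14.3, 6.3).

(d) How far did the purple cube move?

2.0

The purple cube moved from about (2.0, 3.3) to (1.0, 1.6), a distance of √(1.0² + 1.7²) ≈ 2.0.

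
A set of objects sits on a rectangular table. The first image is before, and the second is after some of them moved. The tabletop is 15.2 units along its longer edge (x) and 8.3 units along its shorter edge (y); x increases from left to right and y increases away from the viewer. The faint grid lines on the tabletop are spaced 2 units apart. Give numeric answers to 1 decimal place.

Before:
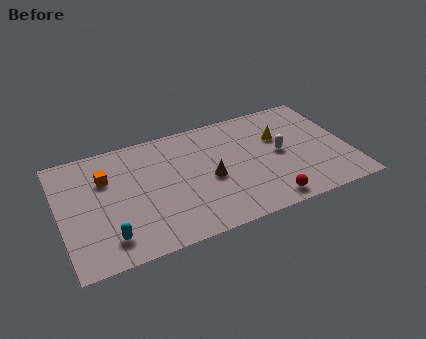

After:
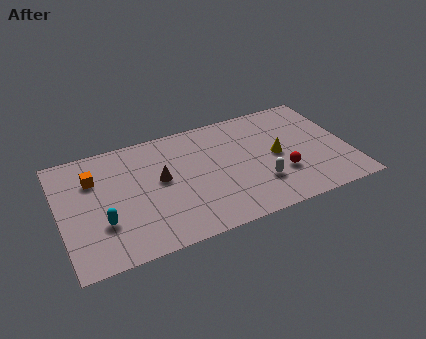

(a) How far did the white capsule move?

2.2

The white capsule was near (11.6, 4.2) before and (10.3, 2.4) after, so it travelled √(1.3² + 1.8²) ≈ 2.2 units.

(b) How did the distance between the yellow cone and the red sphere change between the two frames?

-3.2

Before: roughly 4.6 units apart; after: 1.4. That's 3.2 units closer together.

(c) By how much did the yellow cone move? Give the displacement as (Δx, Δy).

(-0.3, -1.3)

The yellow cone started near (11.7, 5.4) and ended near (11.4, 4.1).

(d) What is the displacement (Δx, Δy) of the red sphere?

(1.0, 1.7)

The red sphere was at about (10.5, 1.0) and moved to about (11.5, 2.7).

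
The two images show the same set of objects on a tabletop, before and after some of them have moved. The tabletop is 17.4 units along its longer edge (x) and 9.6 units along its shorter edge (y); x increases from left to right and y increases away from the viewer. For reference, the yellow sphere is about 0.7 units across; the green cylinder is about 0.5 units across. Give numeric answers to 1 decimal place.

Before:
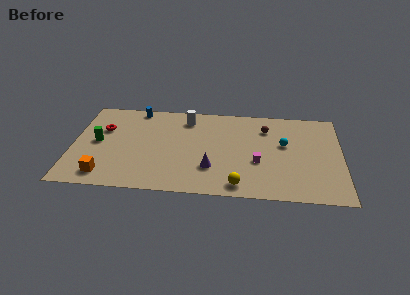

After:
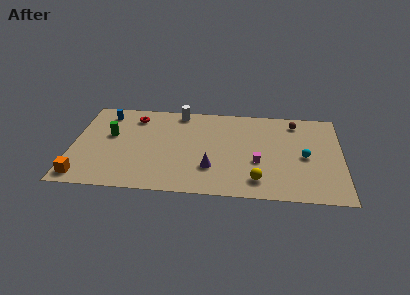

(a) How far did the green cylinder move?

1.1

The green cylinder was near (1.6, 4.9) before and (2.4, 5.7) after, so it travelled √(0.8² + 0.8²) ≈ 1.1 units.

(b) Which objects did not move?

the magenta cube and the purple cone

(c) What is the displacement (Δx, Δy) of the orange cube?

(-1.4, -0.3)

The orange cube started near (2.2, 1.5) and ended near (0.8, 1.2).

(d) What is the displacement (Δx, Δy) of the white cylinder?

(-0.5, 0.7)

From the two frames, the white cylinder sits at roughly (7.3, 7.9) before and (6.8, 8.6) after.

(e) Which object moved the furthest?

the red torus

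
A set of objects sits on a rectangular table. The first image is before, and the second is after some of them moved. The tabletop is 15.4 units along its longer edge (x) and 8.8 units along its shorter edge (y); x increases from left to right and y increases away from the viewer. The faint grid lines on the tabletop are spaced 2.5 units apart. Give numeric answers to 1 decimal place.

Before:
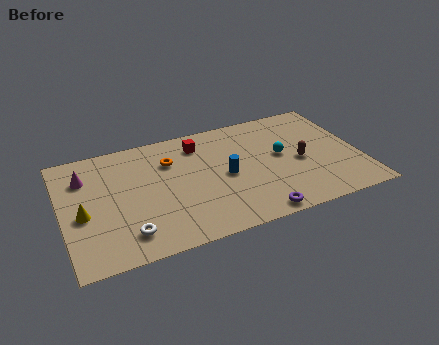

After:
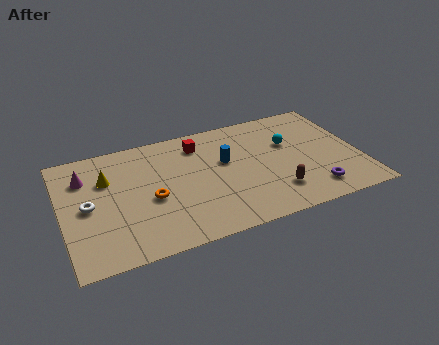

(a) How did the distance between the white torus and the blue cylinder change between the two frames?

+1.4

They were about 5.9 units apart before and 7.3 after — 1.4 units further apart.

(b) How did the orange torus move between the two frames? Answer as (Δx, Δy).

(-1.2, -2.5)

From the two frames, the orange torus sits at roughly (5.7, 6.3) before and (4.5, 3.8) after.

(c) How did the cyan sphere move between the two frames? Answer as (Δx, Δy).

(0.5, 0.8)

The cyan sphere was at about (11.4, 4.8) and moved to about (11.9, 5.6).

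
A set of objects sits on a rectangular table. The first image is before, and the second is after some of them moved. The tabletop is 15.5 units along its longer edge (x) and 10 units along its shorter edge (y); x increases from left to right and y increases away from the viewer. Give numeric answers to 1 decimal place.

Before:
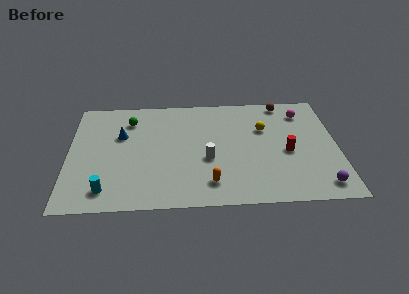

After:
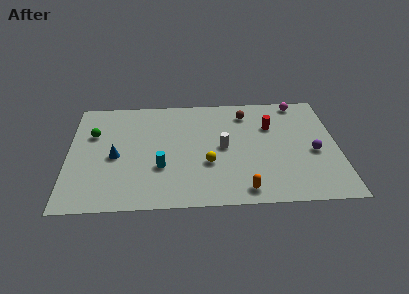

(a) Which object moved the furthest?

the yellow sphere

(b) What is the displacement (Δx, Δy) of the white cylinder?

(0.9, 1.0)

From the two frames, the white cylinder sits at roughly (8.0, 4.0) before and (8.9, 5.0) after.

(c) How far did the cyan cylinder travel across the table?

3.6

From (2.2, 1.6) to (5.3, 3.4), the cyan cylinder covered √(3.1² + 1.8²) ≈ 3.6 units.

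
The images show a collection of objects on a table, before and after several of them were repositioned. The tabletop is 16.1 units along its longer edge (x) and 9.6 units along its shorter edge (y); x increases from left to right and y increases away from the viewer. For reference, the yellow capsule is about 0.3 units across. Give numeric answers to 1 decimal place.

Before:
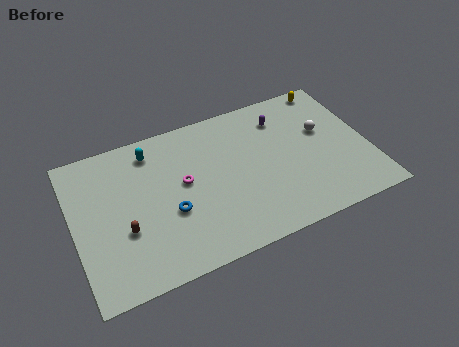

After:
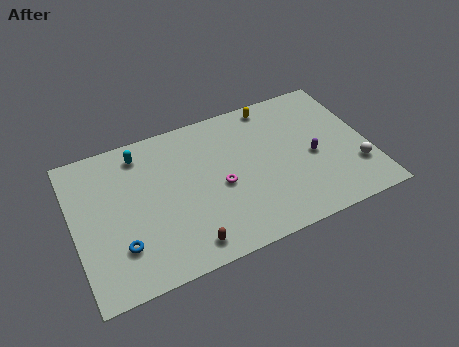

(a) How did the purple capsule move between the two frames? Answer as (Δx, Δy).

(1.3, -3.2)

The purple capsule was at about (11.7, 7.5) and moved to about (13.0, 4.3).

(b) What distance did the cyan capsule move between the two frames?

0.6

The cyan capsule moved from about (4.5, 8.0) to (3.9, 8.1), a distance of √(0.6² + 0.1²) ≈ 0.6.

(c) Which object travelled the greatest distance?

the brown capsule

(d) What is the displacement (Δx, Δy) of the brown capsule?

(3.1, -2.2)

From the two frames, the brown capsule sits at roughly (2.6, 3.5) before and (5.7, 1.3) after.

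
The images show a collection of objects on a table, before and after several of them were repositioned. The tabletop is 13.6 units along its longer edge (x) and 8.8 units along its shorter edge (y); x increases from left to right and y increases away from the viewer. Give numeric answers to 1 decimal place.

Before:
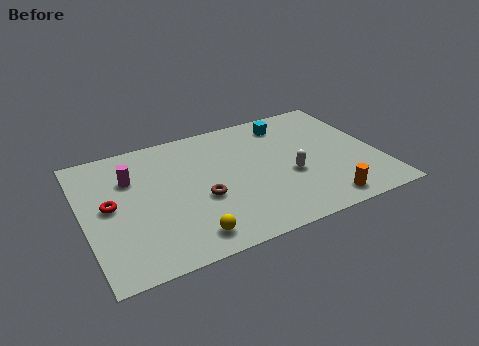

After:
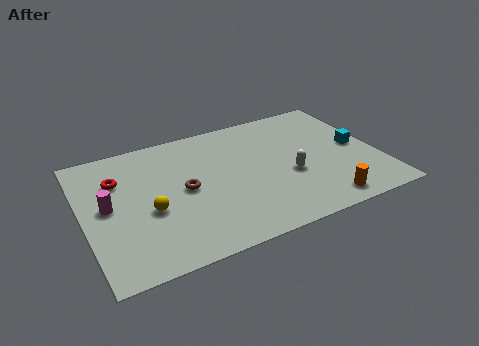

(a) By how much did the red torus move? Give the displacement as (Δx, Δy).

(0.5, 1.6)

The red torus was at about (1.2, 4.6) and moved to about (1.7, 6.2).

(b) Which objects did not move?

the orange cylinder and the white capsule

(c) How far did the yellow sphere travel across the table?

2.7

The yellow sphere was near (4.4, 1.3) before and (2.9, 3.6) after, so it travelled √(1.5² + 2.3²) ≈ 2.7 units.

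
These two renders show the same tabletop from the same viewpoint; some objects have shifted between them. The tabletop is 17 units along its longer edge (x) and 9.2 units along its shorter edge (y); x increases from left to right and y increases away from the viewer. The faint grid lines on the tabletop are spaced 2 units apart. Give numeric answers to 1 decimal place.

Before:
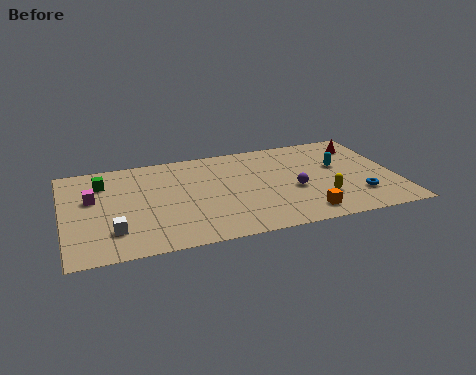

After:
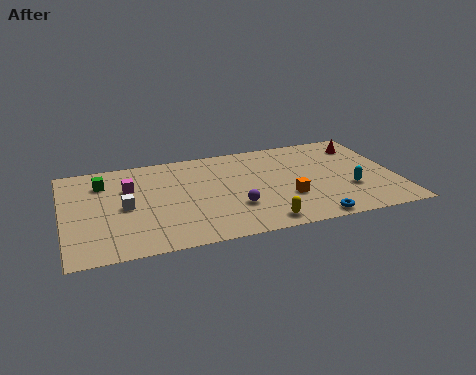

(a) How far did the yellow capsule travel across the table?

3.5

The yellow capsule moved from about (13.0, 2.6) to (9.8, 1.1), a distance of √(3.2² + 1.5²) ≈ 3.5.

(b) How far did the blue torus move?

3.1

From (14.9, 2.4) to (12.3, 0.8), the blue torus covered √(2.6² + 1.6²) ≈ 3.1 units.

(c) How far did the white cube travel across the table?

2.2

From (2.4, 2.3) to (3.1, 4.4), the white cube covered √(0.7² + 2.1²) ≈ 2.2 units.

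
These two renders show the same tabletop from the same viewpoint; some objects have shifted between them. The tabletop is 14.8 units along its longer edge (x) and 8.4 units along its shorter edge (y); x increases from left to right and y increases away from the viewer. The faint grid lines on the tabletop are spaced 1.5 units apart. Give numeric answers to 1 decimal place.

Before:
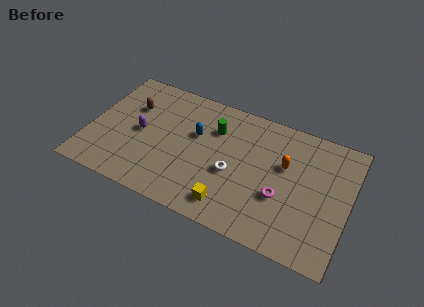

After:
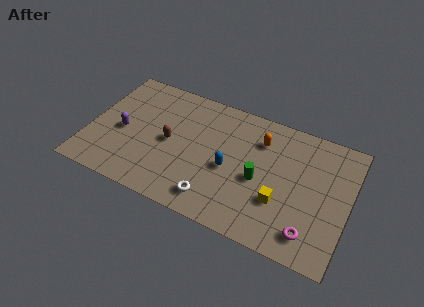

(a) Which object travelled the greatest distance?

the green cylinder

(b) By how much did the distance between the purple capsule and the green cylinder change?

+3.4

Before: roughly 4.5 units apart; after: 7.9. That's 3.4 units further apart.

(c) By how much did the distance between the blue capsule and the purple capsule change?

+2.9

The distance was about 3.3 in the first image and 6.2 in the second, so they moved 2.9 units further apart.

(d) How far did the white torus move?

2.2

The white torus was near (8.3, 3.5) before and (7.5, 1.4) after, so it travelled √(0.8² + 2.1²) ≈ 2.2 units.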